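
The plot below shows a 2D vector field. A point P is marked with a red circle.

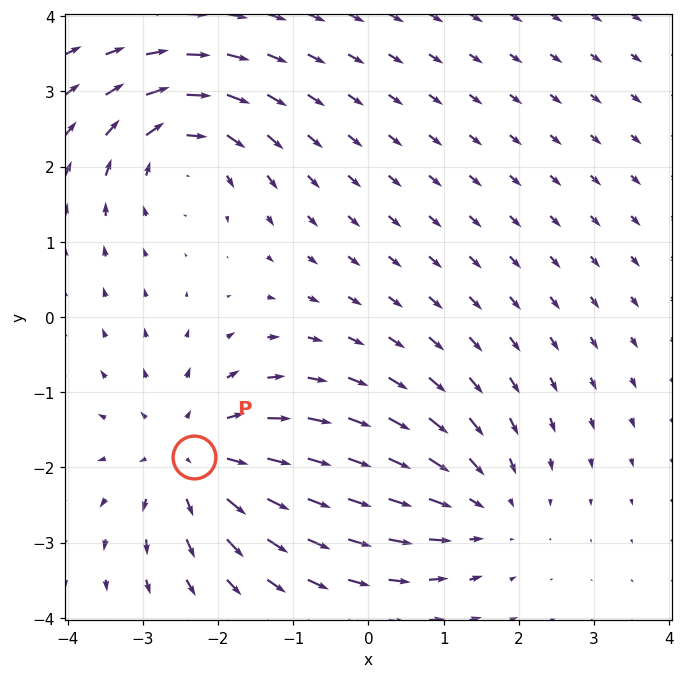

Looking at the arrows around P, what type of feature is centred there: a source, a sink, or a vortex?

At P (-2.3, -1.9) the arrows spread outward. Divergence about +4, curl ≈0 — positive divergence with near-zero curl is a source.

source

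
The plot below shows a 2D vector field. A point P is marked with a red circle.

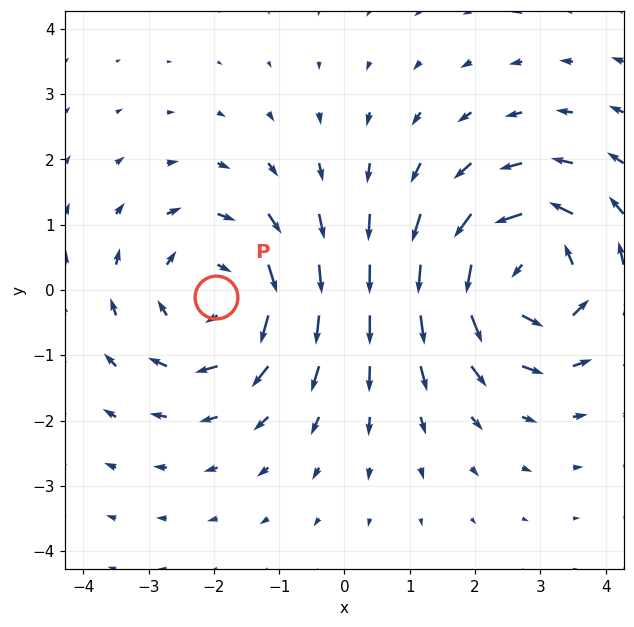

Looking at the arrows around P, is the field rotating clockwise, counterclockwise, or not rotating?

Near P at (-2.0, -0.1) the arrows circulate clockwise. The curl (z-component) there is about -3; negative curl means clockwise rotation.

clockwise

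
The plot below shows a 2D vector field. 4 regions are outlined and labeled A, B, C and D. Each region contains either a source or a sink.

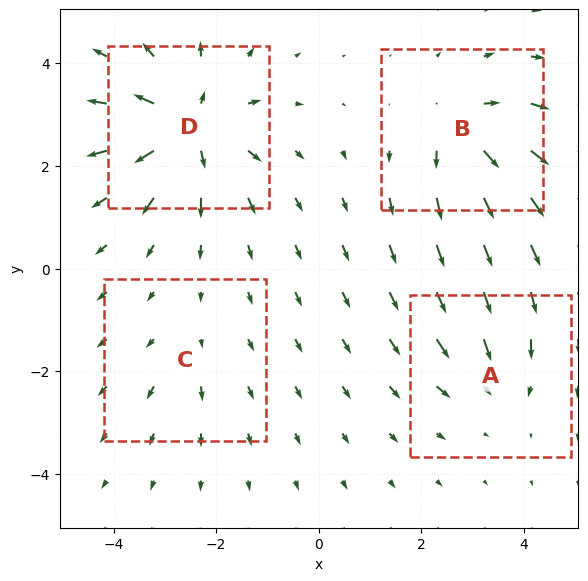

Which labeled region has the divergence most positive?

D

Divergence at each region's feature centre — A: about -4, B: about +5, C: about +2, D: about +8. Region D is most positive.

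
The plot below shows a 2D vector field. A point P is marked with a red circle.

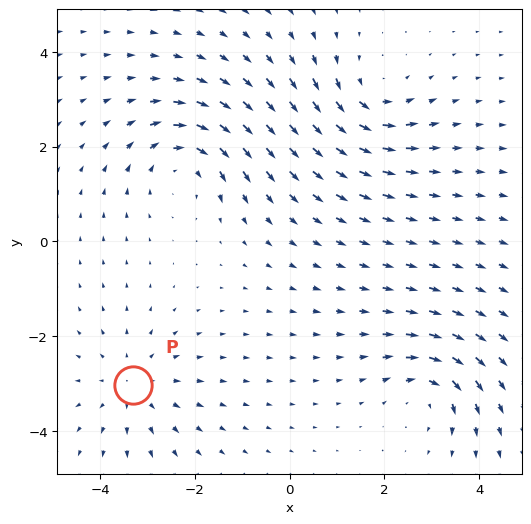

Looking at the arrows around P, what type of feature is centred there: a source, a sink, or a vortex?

source

At P (-3.3, -3.0) the arrows spread outward. Divergence about +4, curl ≈0 — positive divergence with near-zero curl is a source.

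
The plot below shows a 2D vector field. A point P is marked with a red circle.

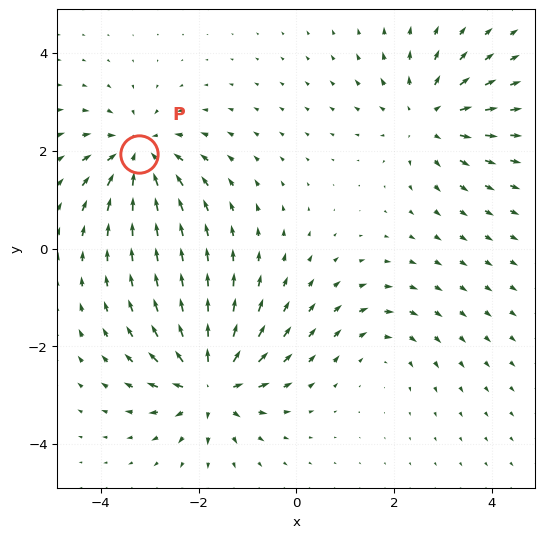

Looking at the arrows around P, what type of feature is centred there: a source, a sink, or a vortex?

sink

At P (-3.2, 1.9) the arrows converge inward. Divergence about -5, curl ≈0 — negative divergence with near-zero curl is a sink.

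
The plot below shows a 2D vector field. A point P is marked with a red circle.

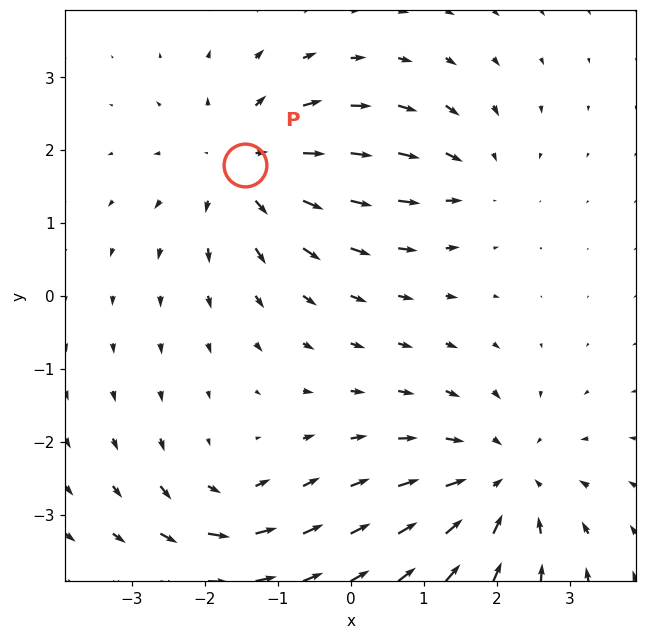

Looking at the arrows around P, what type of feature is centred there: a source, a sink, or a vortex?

source

At P (-1.4, 1.8) the arrows spread outward. Divergence about +5, curl ≈0 — positive divergence with near-zero curl is a source.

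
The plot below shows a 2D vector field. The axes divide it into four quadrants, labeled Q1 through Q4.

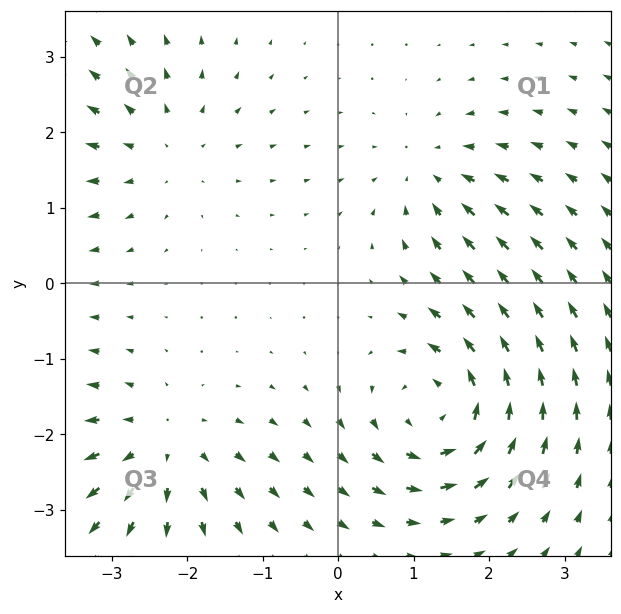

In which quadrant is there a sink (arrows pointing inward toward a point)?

Q1

The sink sits at approximately (1.2, 1.4), which lies in quadrant Q1. The divergence there is about -3, negative as expected for a sink.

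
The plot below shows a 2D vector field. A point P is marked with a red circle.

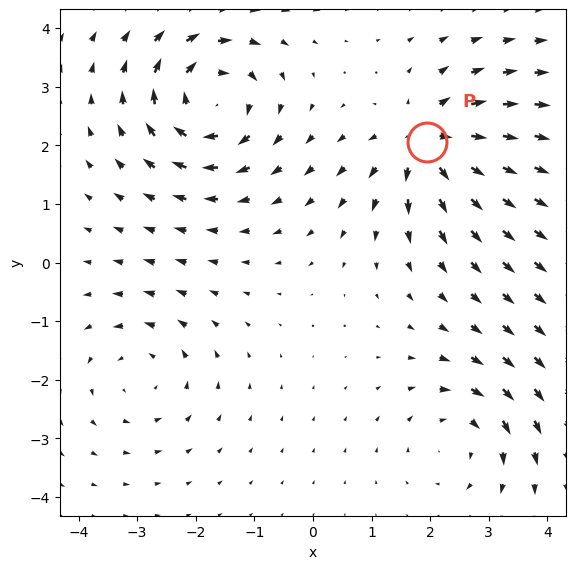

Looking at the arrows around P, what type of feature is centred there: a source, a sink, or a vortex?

source

At P (1.9, 2.1) the arrows spread outward. Divergence about +6, curl ≈0 — positive divergence with near-zero curl is a source.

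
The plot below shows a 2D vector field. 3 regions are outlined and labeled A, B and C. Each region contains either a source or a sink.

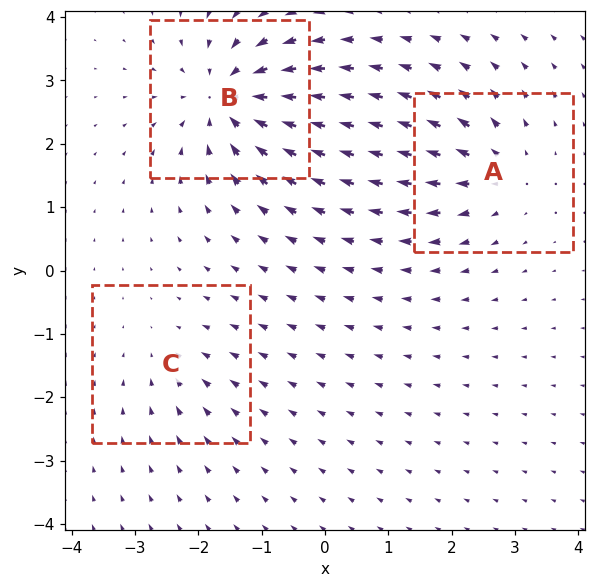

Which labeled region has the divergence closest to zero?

C

Divergence at each region's feature centre — A: about +4, B: about -6, C: about -2. Region C is closest to zero.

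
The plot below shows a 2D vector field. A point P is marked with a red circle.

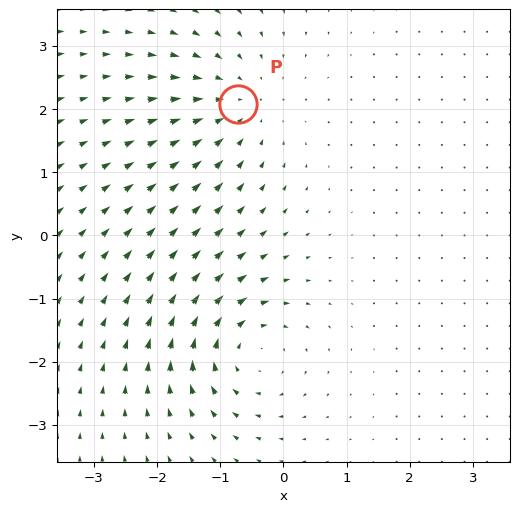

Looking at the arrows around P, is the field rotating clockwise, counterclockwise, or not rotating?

Near P at (-0.7, 2.1) the arrows show no circulation. The curl there is ≈0.

not rotating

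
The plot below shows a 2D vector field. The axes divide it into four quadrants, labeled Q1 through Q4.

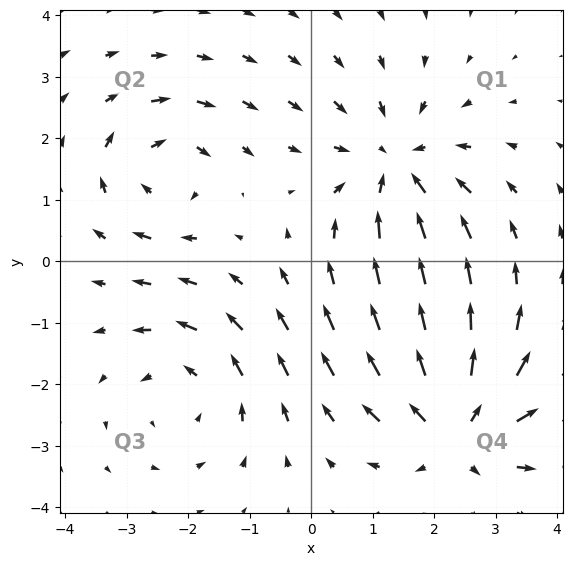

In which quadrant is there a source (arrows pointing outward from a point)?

Q4

The source sits at approximately (2.4, -2.7), which lies in quadrant Q4. The divergence there is about +4, positive as expected for a source.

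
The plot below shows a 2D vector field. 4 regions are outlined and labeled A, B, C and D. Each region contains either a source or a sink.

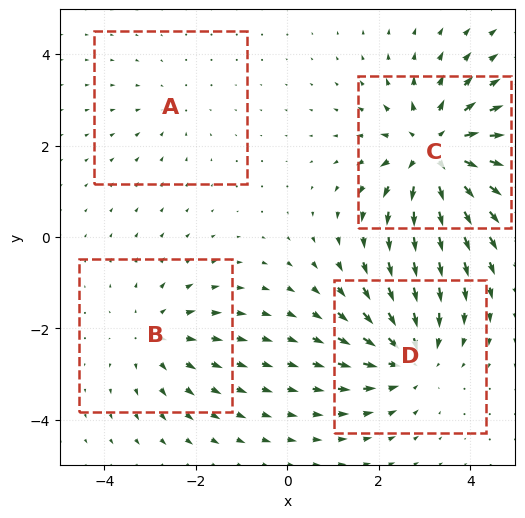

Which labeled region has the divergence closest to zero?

Divergence at each region's feature centre — A: about -2, B: about +3, C: about +6, D: about -4. Region A is closest to zero.

A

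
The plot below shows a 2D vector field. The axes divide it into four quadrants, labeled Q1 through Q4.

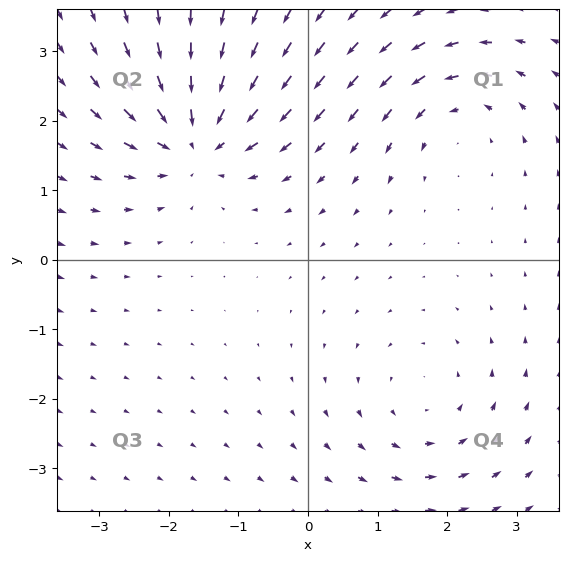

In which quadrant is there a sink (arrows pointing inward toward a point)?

The sink sits at approximately (-1.6, 1.7), which lies in quadrant Q2. The divergence there is about -5, negative as expected for a sink.

Q2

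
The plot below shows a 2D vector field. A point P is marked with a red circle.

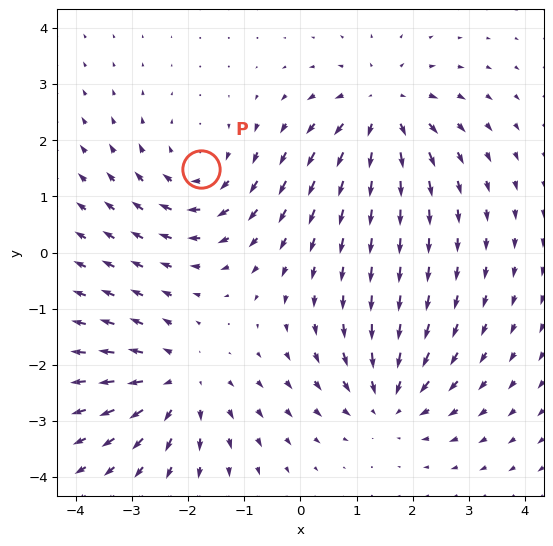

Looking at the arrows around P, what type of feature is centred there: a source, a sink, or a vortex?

vortex

At P (-1.8, 1.5) the arrows circulate clockwise. Divergence ≈0, curl about -4 — near-zero divergence with nonzero curl is a vortex.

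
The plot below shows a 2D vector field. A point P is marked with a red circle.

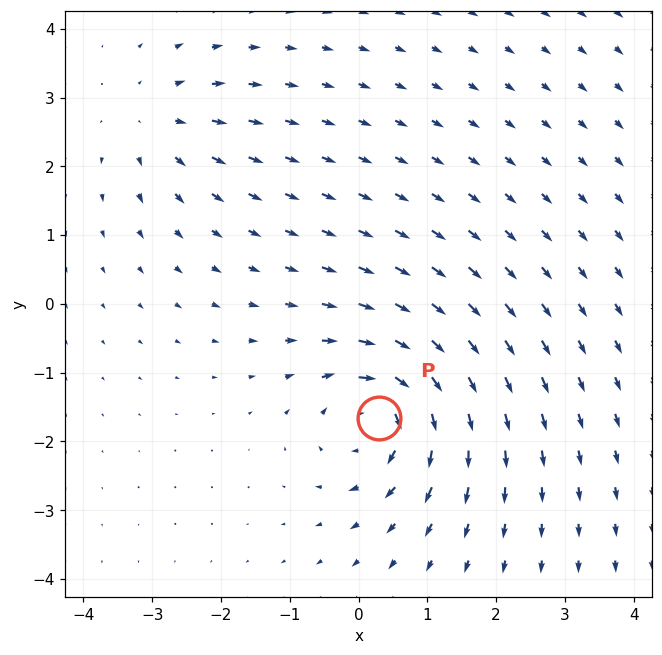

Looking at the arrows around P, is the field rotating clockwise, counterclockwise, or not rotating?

clockwise

Near P at (0.3, -1.7) the arrows circulate clockwise. The curl (z-component) there is about -6; negative curl means clockwise rotation.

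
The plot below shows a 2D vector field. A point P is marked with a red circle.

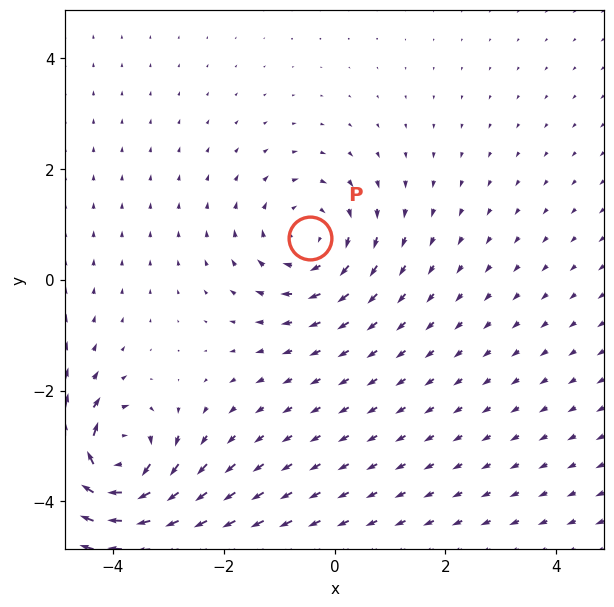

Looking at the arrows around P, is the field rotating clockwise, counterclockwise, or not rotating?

clockwise

Near P at (-0.4, 0.8) the arrows circulate clockwise. The curl (z-component) there is about -3; negative curl means clockwise rotation.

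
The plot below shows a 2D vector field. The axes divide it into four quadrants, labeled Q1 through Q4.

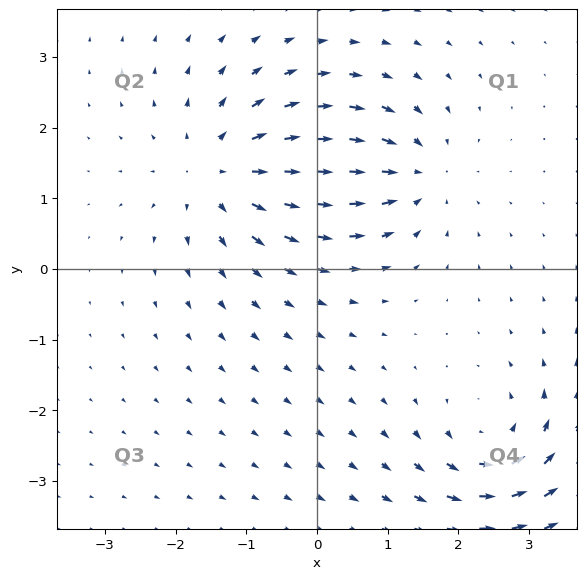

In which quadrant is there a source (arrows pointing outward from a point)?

Q2

The source sits at approximately (-1.3, 1.4), which lies in quadrant Q2. The divergence there is about +4, positive as expected for a source.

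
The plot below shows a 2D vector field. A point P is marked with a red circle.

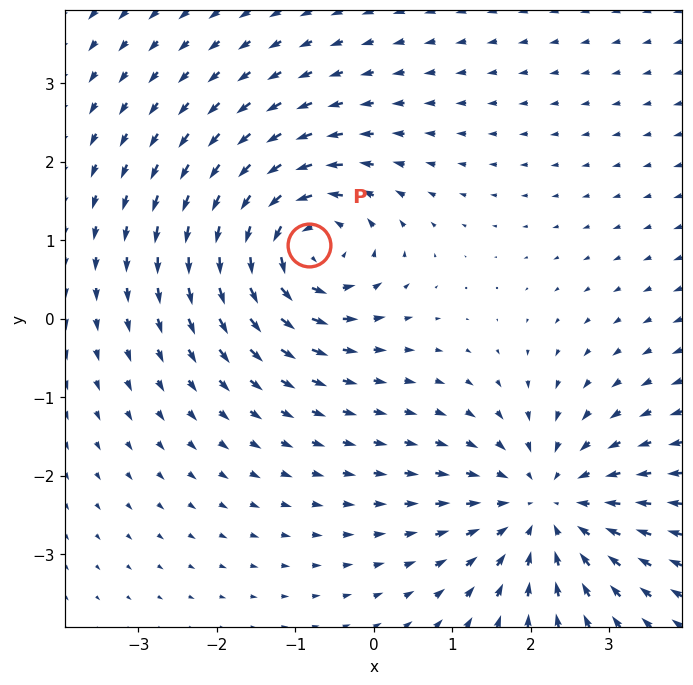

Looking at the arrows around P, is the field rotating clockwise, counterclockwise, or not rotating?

Near P at (-0.8, 0.9) the arrows circulate counterclockwise. The curl (z-component) there is about +5; positive curl means counterclockwise rotation.

counterclockwise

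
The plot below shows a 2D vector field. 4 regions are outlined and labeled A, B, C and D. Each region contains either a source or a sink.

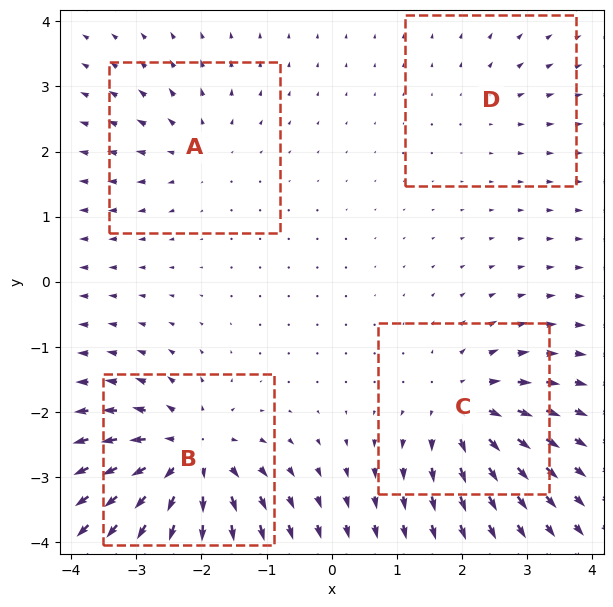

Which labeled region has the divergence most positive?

B

Divergence at each region's feature centre — A: about +4, B: about +8, C: about +6, D: about +2. Region B is most positive.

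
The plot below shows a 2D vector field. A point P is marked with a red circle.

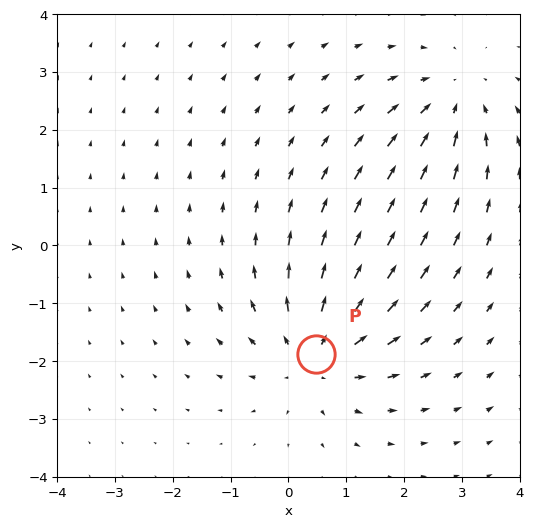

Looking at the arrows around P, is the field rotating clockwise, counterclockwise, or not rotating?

not rotating

Near P at (0.5, -1.9) the arrows show no circulation. The curl there is ≈0.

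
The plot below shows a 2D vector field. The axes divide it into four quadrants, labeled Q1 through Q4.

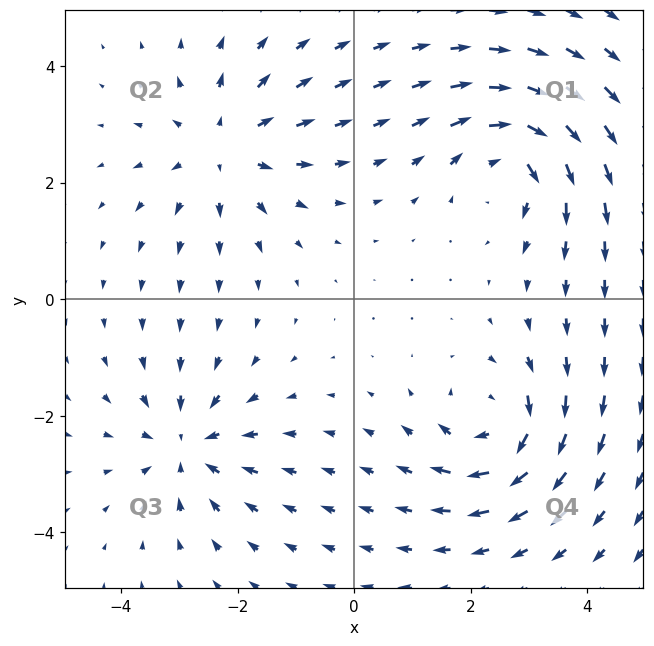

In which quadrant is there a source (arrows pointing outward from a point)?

Q2

The source sits at approximately (-2.2, 2.6), which lies in quadrant Q2. The divergence there is about +4, positive as expected for a source.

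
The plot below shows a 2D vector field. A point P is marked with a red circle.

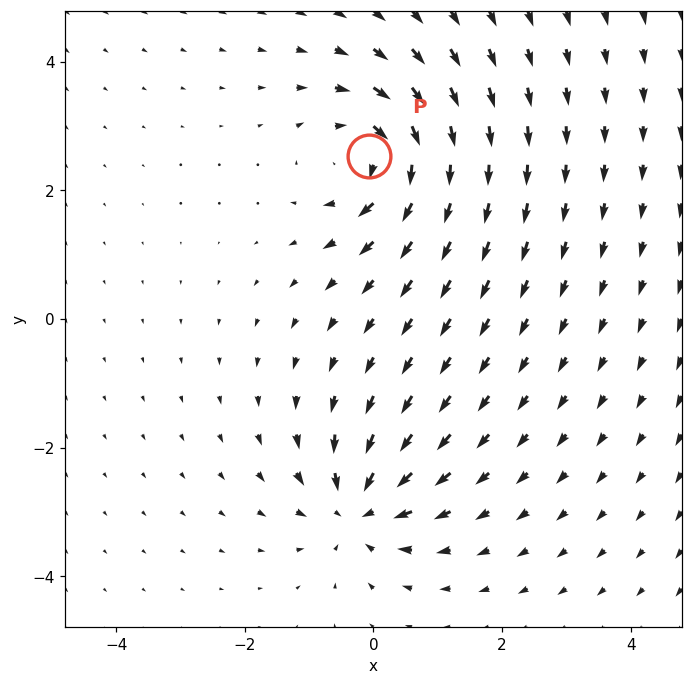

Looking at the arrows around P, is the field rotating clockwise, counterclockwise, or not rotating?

clockwise

Near P at (-0.1, 2.5) the arrows circulate clockwise. The curl (z-component) there is about -6; negative curl means clockwise rotation.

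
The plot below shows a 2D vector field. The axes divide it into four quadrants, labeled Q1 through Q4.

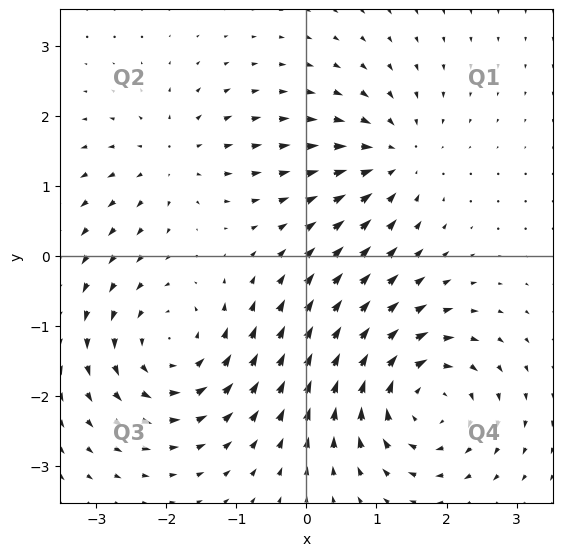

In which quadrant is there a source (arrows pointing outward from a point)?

Q2

The source sits at approximately (-1.9, 1.4), which lies in quadrant Q2. The divergence there is about +3, positive as expected for a source.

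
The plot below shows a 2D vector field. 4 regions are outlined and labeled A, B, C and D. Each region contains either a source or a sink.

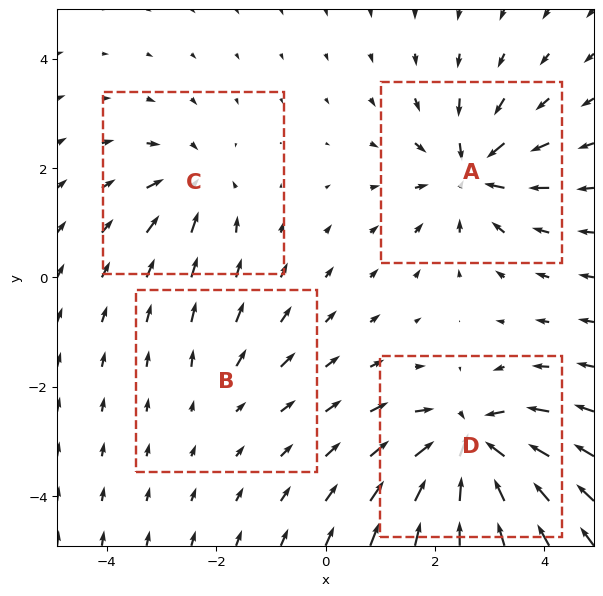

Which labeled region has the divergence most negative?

D

Divergence at each region's feature centre — A: about -7, B: about +2, C: about -4, D: about -9. Region D is most negative.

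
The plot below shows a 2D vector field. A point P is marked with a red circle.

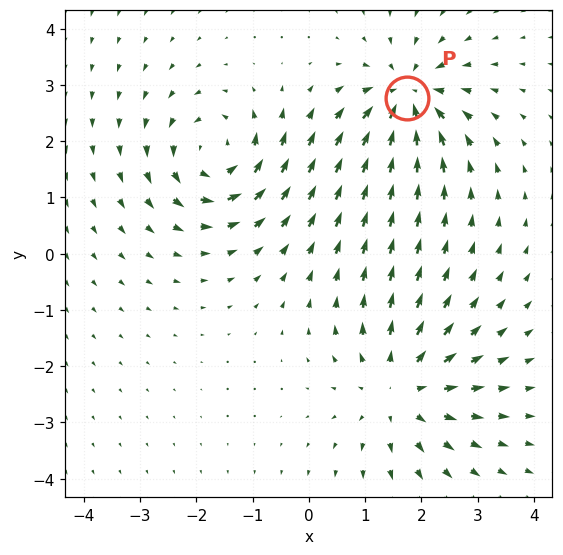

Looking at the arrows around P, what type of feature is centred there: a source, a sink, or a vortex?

At P (1.7, 2.8) the arrows converge inward. Divergence about -5, curl ≈0 — negative divergence with near-zero curl is a sink.

sink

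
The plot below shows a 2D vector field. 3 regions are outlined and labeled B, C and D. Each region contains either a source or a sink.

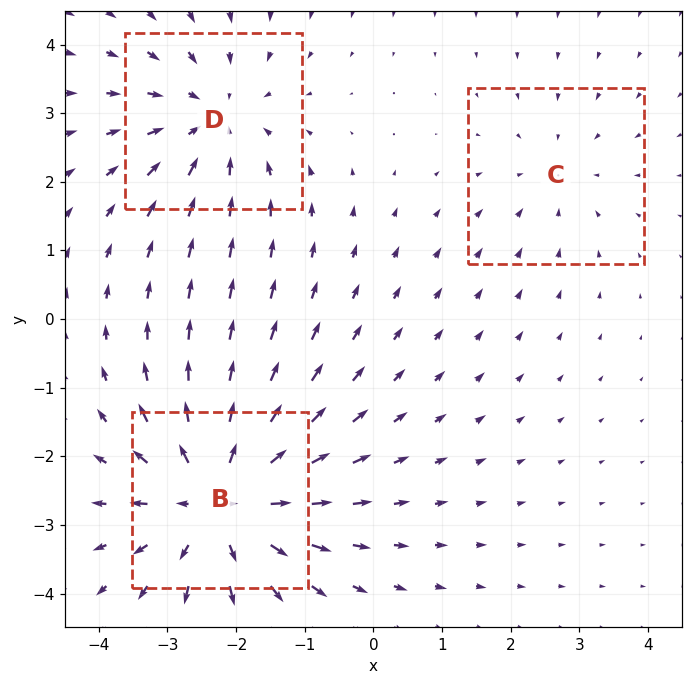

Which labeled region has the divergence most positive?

B

Divergence at each region's feature centre — B: about +4, C: about -2, D: about -3. Region B is most positive.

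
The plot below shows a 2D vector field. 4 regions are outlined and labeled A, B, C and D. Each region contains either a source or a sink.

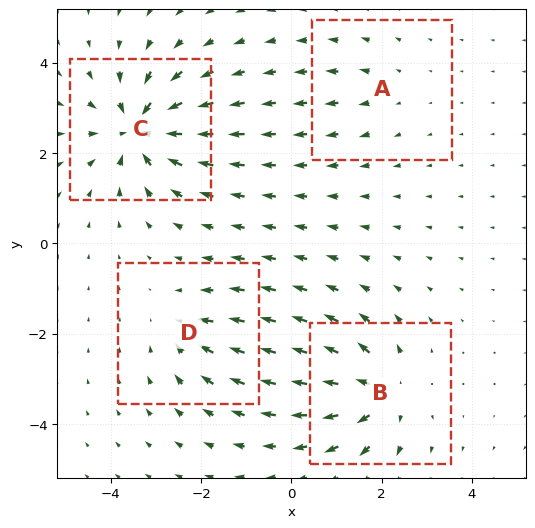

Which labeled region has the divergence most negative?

Divergence at each region's feature centre — A: about +2, B: about +6, C: about -8, D: about -4. Region C is most negative.

C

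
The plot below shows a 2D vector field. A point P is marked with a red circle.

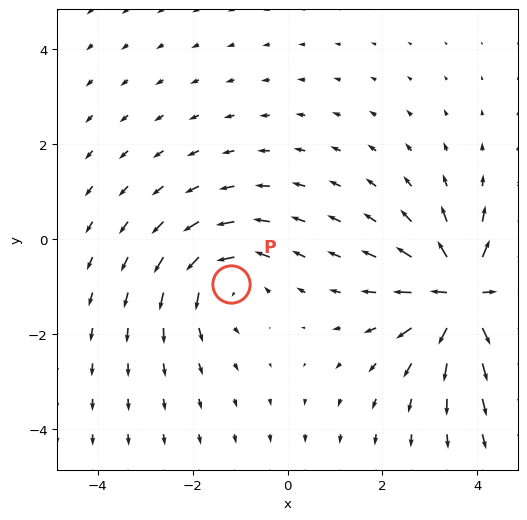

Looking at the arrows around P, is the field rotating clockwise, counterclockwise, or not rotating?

counterclockwise

Near P at (-1.2, -0.9) the arrows circulate counterclockwise. The curl (z-component) there is about +3; positive curl means counterclockwise rotation.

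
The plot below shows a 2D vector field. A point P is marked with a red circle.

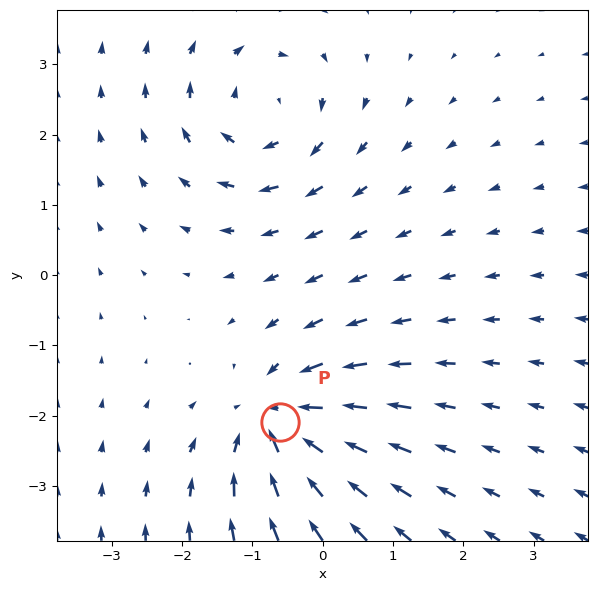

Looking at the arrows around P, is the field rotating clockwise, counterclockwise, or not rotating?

Near P at (-0.6, -2.1) the arrows show no circulation. The curl there is ≈0.

not rotating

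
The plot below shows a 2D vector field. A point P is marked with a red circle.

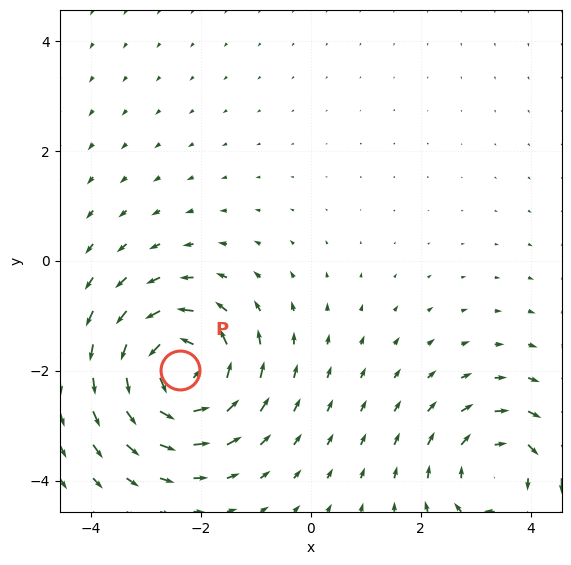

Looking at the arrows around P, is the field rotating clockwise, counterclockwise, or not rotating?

Near P at (-2.4, -2.0) the arrows circulate counterclockwise. The curl (z-component) there is about +6; positive curl means counterclockwise rotation.

counterclockwise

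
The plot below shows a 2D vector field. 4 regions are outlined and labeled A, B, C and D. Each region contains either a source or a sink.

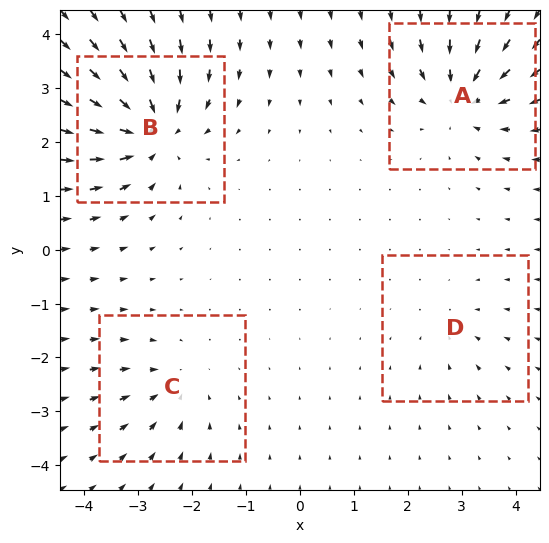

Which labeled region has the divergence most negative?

B

Divergence at each region's feature centre — A: about -6, B: about -8, C: about -4, D: about -2. Region B is most negative.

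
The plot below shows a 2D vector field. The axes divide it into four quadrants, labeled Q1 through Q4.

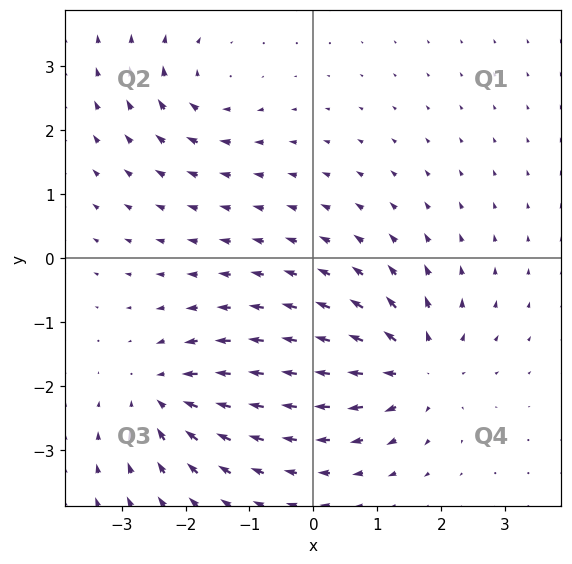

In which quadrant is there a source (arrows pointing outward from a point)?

Q4

The source sits at approximately (1.6, -1.7), which lies in quadrant Q4. The divergence there is about +5, positive as expected for a source.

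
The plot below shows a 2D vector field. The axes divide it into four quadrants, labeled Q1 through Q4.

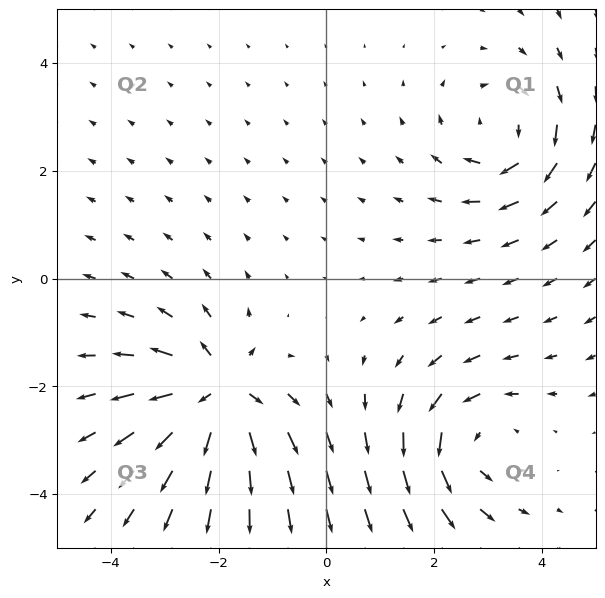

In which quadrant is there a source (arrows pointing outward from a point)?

The source sits at approximately (-2.0, -2.1), which lies in quadrant Q3. The divergence there is about +6, positive as expected for a source.

Q3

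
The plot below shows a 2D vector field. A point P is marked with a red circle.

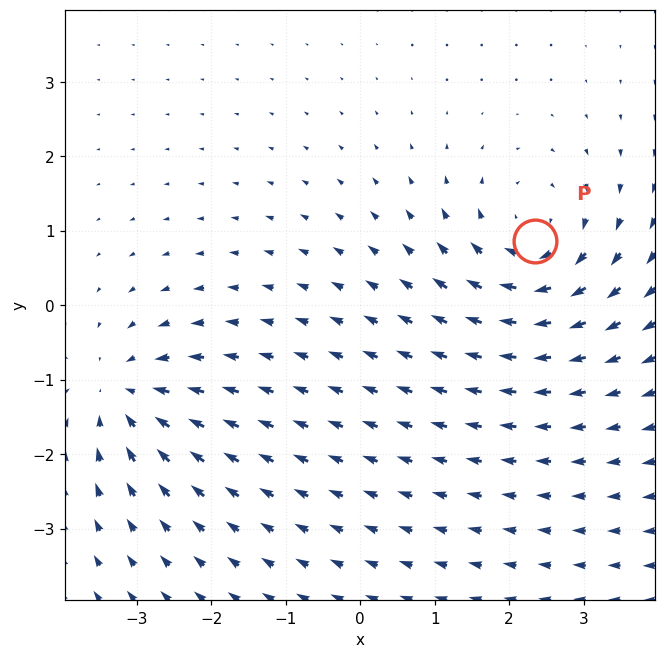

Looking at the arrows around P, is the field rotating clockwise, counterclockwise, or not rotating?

clockwise

Near P at (2.3, 0.9) the arrows circulate clockwise. The curl (z-component) there is about -4; negative curl means clockwise rotation.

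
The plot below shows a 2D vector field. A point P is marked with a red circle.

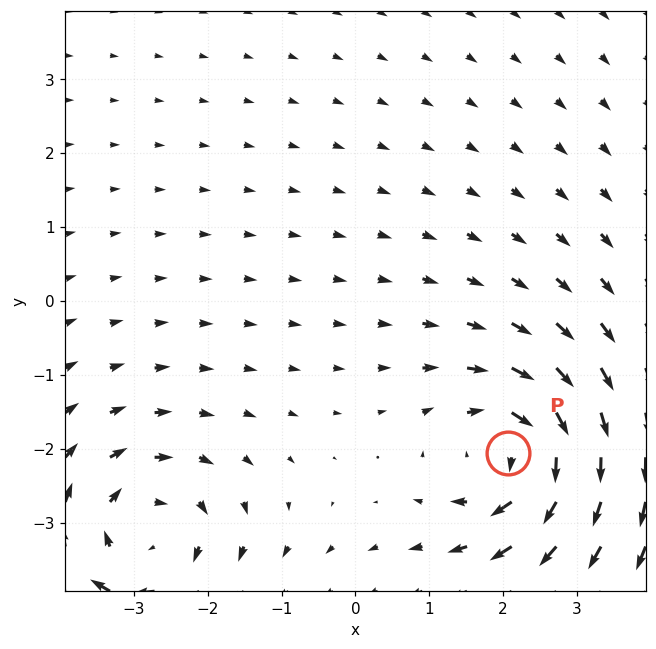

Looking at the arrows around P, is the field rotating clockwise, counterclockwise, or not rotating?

Near P at (2.1, -2.1) the arrows circulate clockwise. The curl (z-component) there is about -6; negative curl means clockwise rotation.

clockwise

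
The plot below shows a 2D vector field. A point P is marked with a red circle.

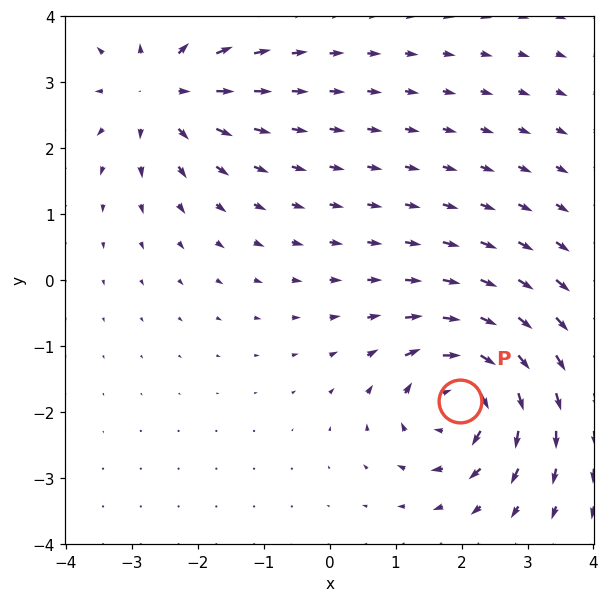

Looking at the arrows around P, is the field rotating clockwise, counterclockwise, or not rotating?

Near P at (2.0, -1.8) the arrows circulate clockwise. The curl (z-component) there is about -6; negative curl means clockwise rotation.

clockwise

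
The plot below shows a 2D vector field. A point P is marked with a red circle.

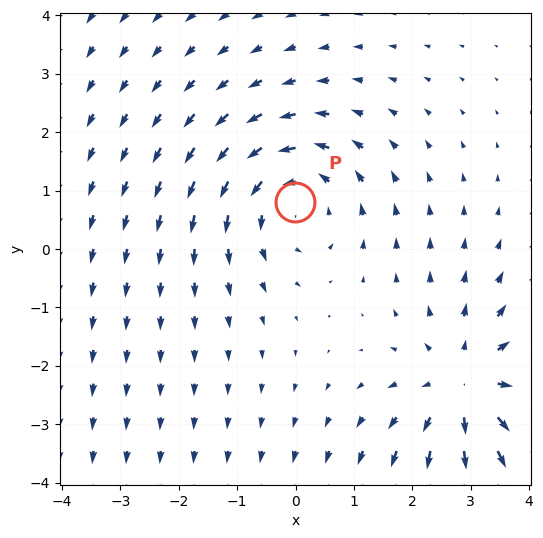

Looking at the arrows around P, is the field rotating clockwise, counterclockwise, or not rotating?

Near P at (-0.0, 0.8) the arrows circulate counterclockwise. The curl (z-component) there is about +3; positive curl means counterclockwise rotation.

counterclockwise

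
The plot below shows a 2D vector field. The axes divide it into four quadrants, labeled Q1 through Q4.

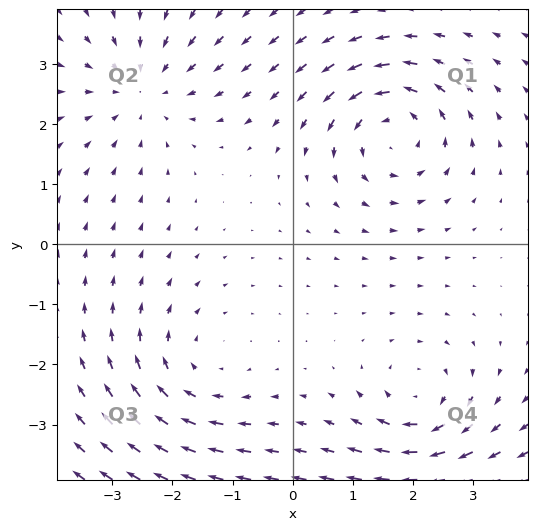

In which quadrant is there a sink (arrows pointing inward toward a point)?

The sink sits at approximately (-2.5, 2.6), which lies in quadrant Q2. The divergence there is about -3, negative as expected for a sink.

Q2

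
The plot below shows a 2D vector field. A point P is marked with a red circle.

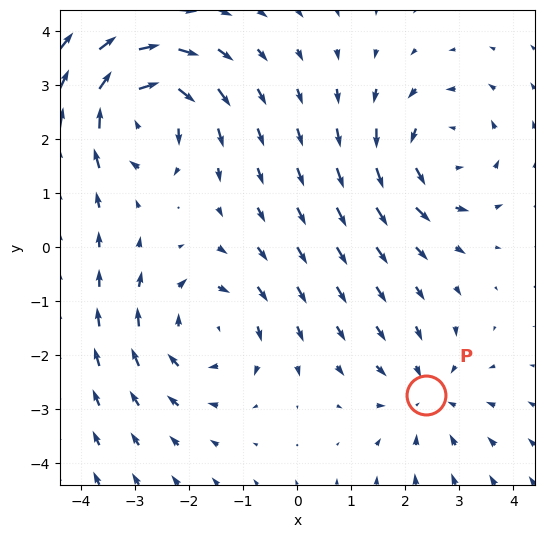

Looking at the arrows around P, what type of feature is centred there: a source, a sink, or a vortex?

sink

At P (2.4, -2.7) the arrows converge inward. Divergence about -3, curl ≈0 — negative divergence with near-zero curl is a sink.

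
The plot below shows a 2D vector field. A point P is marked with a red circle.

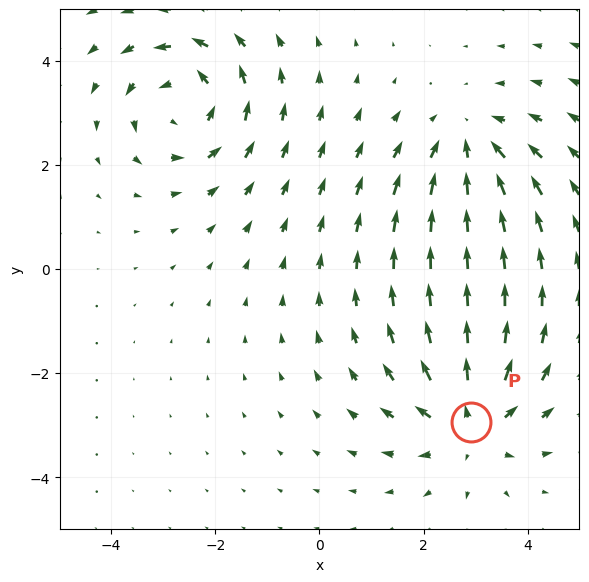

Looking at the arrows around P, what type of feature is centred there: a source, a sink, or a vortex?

At P (2.9, -2.9) the arrows spread outward. Divergence about +5, curl ≈0 — positive divergence with near-zero curl is a source.

source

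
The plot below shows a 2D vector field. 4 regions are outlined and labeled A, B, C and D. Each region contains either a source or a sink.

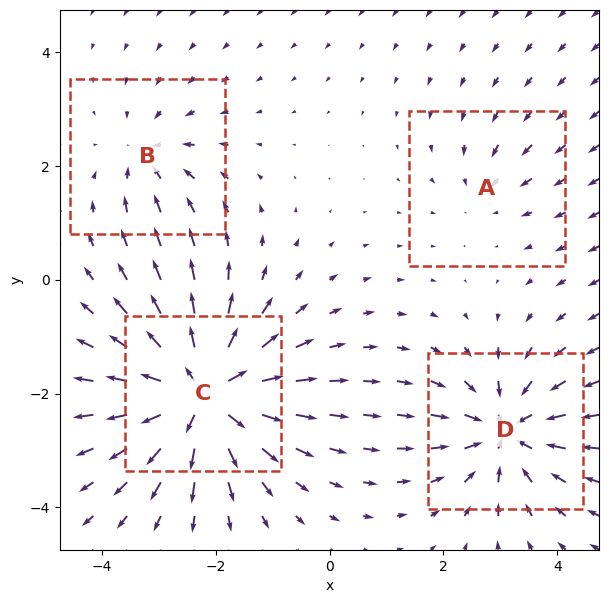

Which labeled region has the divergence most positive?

Divergence at each region's feature centre — A: about -3, B: about -4, C: about +9, D: about -6. Region C is most positive.

C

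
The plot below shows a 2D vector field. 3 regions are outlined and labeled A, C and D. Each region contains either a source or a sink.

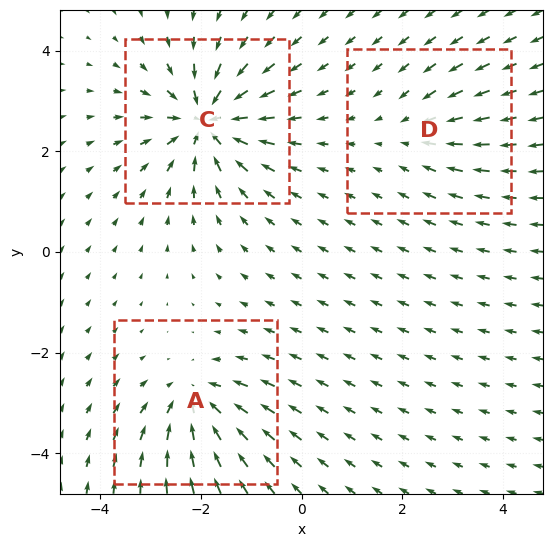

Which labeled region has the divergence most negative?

C

Divergence at each region's feature centre — A: about -4, C: about -6, D: about -3. Region C is most negative.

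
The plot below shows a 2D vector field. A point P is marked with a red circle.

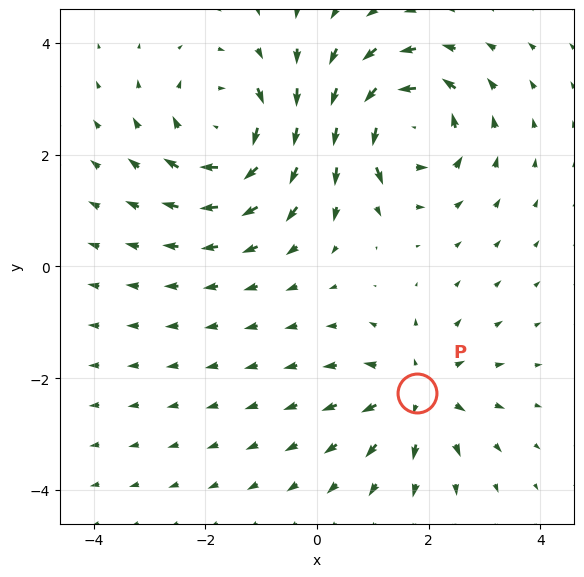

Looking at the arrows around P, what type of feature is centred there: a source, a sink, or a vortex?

source

At P (1.8, -2.3) the arrows spread outward. Divergence about +4, curl ≈0 — positive divergence with near-zero curl is a source.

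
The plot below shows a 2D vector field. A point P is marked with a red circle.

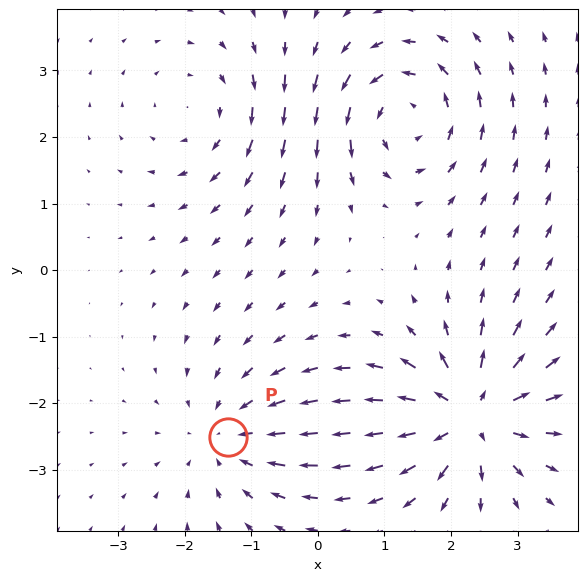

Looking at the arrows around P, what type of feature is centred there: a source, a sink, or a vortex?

sink

At P (-1.3, -2.5) the arrows converge inward. Divergence about -3, curl ≈0 — negative divergence with near-zero curl is a sink.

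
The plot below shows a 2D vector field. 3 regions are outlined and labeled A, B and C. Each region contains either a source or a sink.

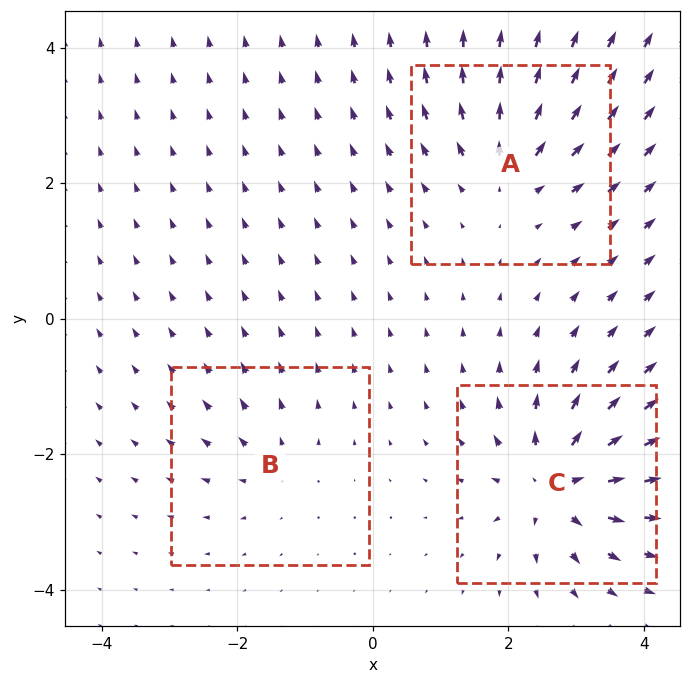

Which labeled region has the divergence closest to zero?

Divergence at each region's feature centre — A: about +4, B: about +3, C: about +6. Region B is closest to zero.

B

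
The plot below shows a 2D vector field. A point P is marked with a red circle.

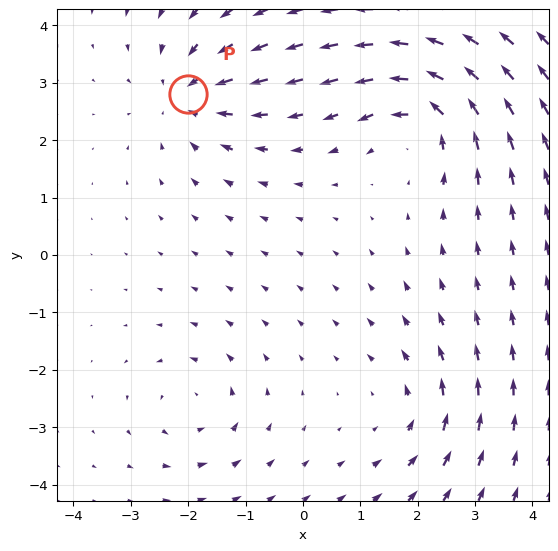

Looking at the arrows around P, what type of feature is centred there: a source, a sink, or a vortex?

At P (-2.0, 2.8) the arrows converge inward. Divergence about -4, curl ≈0 — negative divergence with near-zero curl is a sink.

sink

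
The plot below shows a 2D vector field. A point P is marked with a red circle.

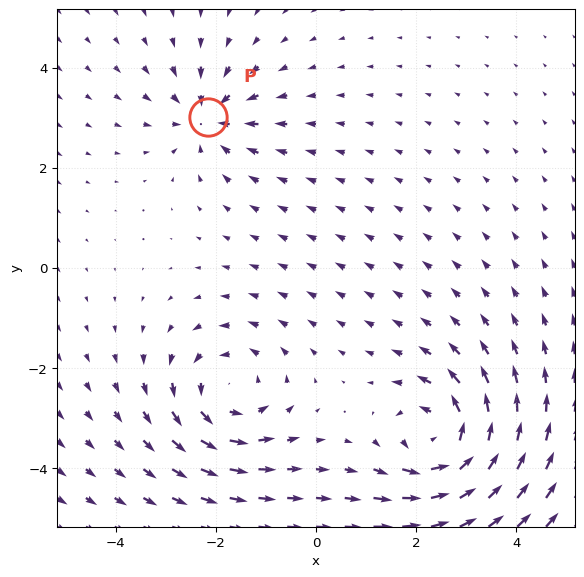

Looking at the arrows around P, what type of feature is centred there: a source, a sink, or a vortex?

sink

At P (-2.2, 3.0) the arrows converge inward. Divergence about -4, curl ≈0 — negative divergence with near-zero curl is a sink.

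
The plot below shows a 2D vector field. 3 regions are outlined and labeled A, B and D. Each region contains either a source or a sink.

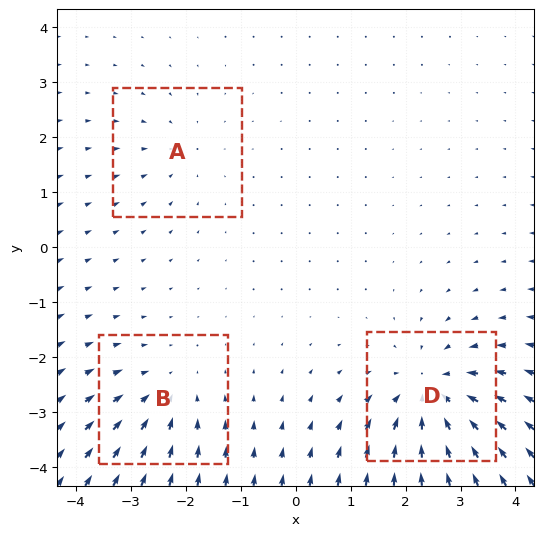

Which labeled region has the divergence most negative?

Divergence at each region's feature centre — A: about -2, B: about -3, D: about -5. Region D is most negative.

D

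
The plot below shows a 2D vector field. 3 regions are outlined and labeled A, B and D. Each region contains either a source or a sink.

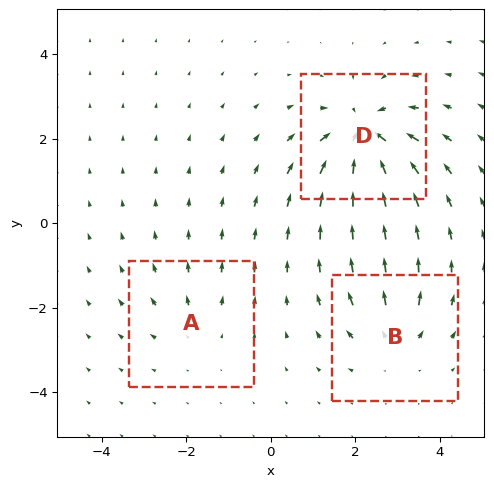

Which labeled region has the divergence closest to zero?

Divergence at each region's feature centre — A: about +2, B: about +3, D: about -6. Region A is closest to zero.

A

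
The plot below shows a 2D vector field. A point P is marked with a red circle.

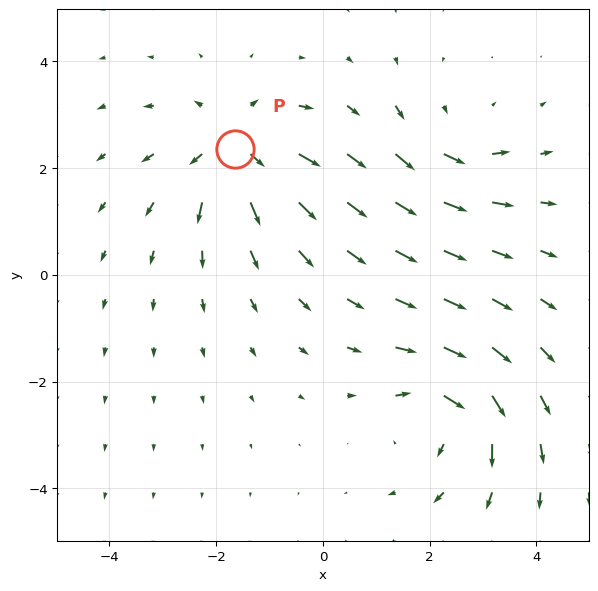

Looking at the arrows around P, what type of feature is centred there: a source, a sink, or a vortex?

At P (-1.7, 2.4) the arrows spread outward. Divergence about +5, curl ≈0 — positive divergence with near-zero curl is a source.

source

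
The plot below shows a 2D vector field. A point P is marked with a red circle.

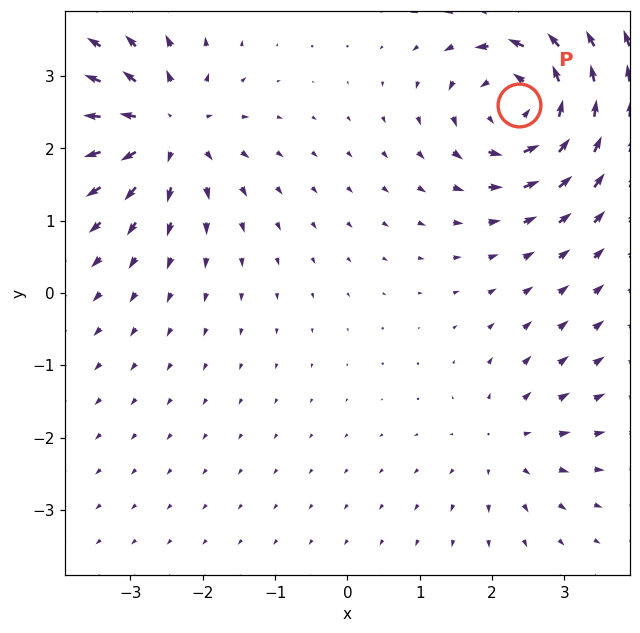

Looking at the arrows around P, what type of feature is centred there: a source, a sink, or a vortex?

At P (2.4, 2.6) the arrows circulate counterclockwise. Divergence ≈0, curl about +7 — near-zero divergence with nonzero curl is a vortex.

vortex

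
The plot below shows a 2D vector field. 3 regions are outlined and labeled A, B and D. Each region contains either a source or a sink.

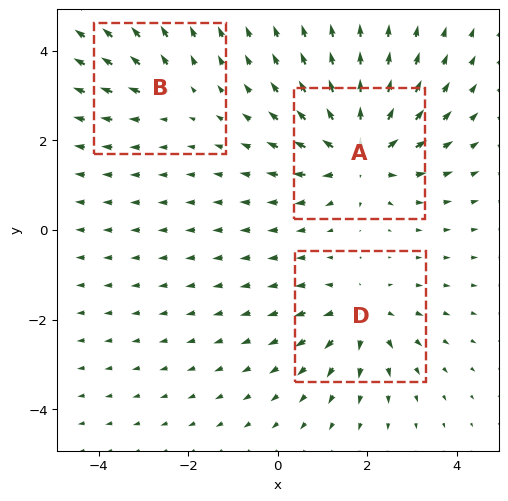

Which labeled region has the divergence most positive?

Divergence at each region's feature centre — A: about +5, B: about +2, D: about +3. Region A is most positive.

A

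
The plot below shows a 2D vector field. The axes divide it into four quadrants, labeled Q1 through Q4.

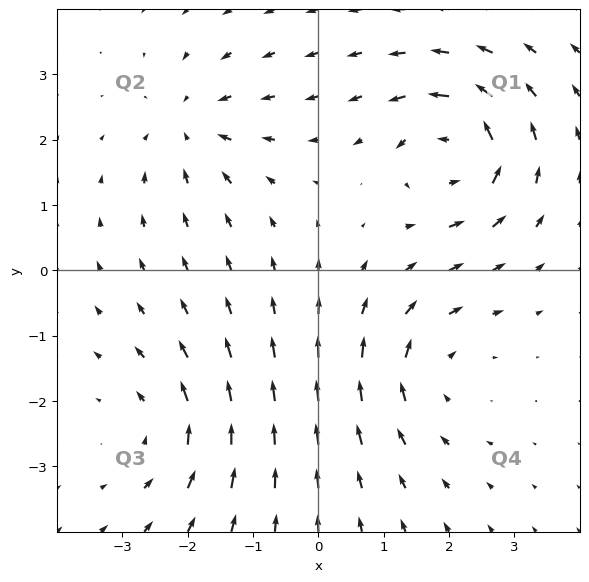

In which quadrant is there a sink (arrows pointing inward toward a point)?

Q2

The sink sits at approximately (-1.9, 2.2), which lies in quadrant Q2. The divergence there is about -3, negative as expected for a sink.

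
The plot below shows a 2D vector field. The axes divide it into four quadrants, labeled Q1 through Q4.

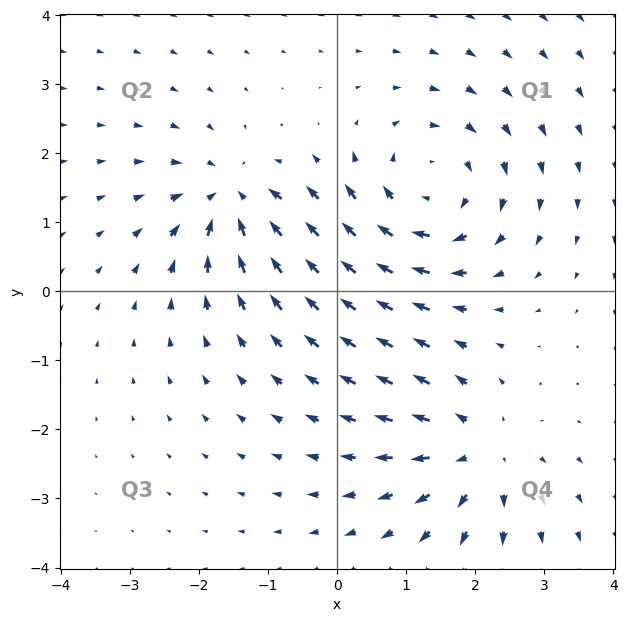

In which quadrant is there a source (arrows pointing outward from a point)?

Q4

The source sits at approximately (2.0, -2.4), which lies in quadrant Q4. The divergence there is about +4, positive as expected for a source.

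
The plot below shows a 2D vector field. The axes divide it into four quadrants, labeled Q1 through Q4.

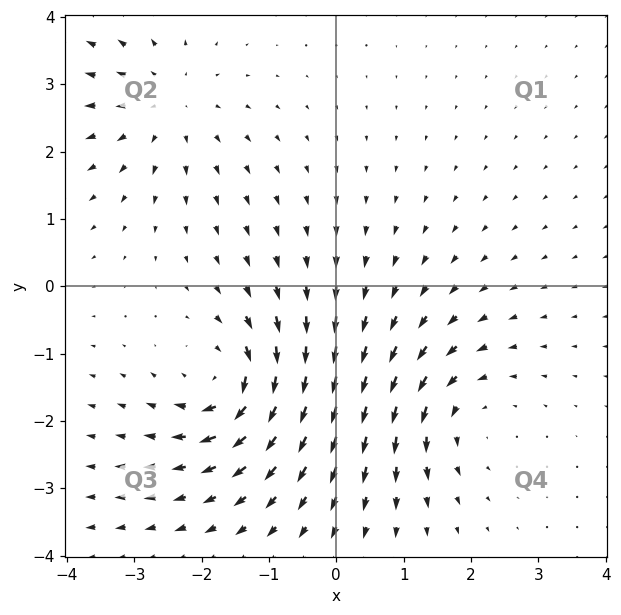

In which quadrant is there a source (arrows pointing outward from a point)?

The source sits at approximately (-2.5, 2.7), which lies in quadrant Q2. The divergence there is about +3, positive as expected for a source.

Q2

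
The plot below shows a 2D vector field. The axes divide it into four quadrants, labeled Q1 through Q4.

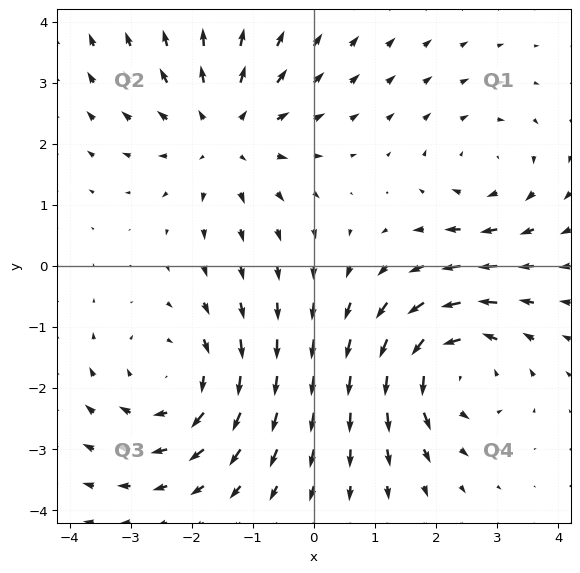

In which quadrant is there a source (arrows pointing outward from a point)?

The source sits at approximately (-1.5, 2.2), which lies in quadrant Q2. The divergence there is about +4, positive as expected for a source.

Q2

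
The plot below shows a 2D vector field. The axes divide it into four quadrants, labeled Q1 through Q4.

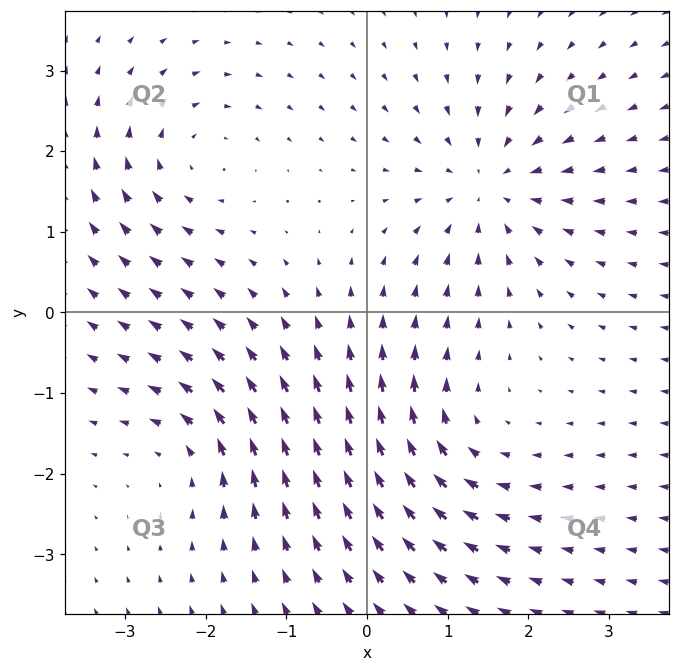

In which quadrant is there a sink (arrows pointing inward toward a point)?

Q1

The sink sits at approximately (1.5, 1.6), which lies in quadrant Q1. The divergence there is about -5, negative as expected for a sink.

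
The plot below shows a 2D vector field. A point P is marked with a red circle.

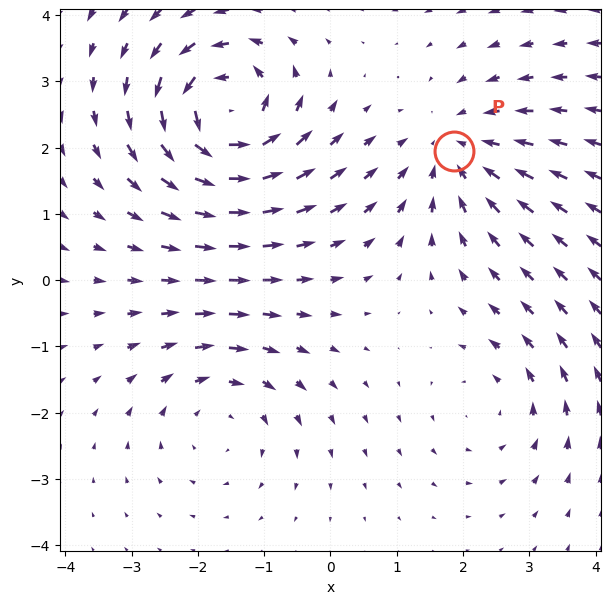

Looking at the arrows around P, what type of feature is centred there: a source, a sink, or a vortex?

At P (1.9, 2.0) the arrows converge inward. Divergence about -3, curl ≈0 — negative divergence with near-zero curl is a sink.

sink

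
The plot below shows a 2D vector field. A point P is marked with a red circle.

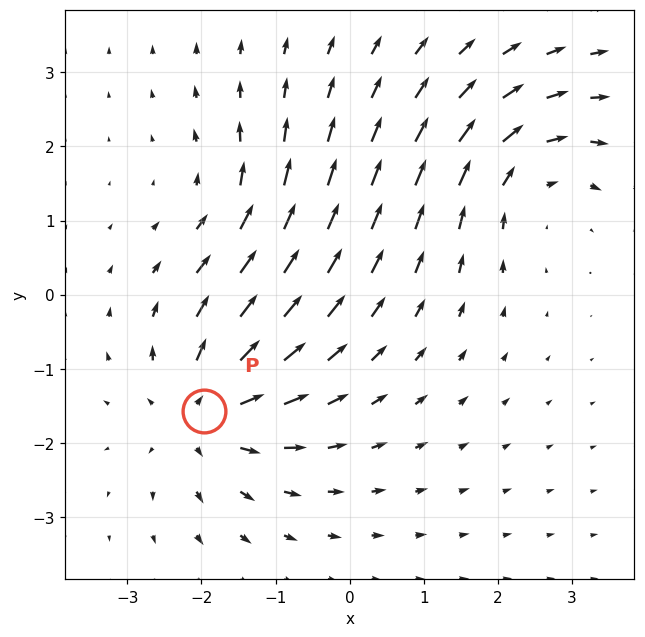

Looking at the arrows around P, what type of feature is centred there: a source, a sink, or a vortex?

At P (-2.0, -1.6) the arrows spread outward. Divergence about +6, curl ≈0 — positive divergence with near-zero curl is a source.

source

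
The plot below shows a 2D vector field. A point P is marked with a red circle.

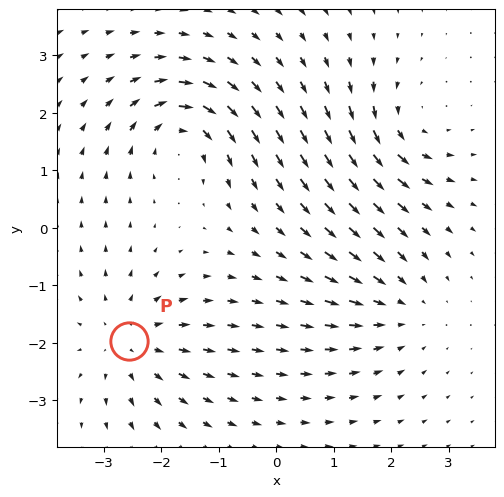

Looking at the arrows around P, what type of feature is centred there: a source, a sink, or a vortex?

At P (-2.6, -2.0) the arrows spread outward. Divergence about +4, curl ≈0 — positive divergence with near-zero curl is a source.

source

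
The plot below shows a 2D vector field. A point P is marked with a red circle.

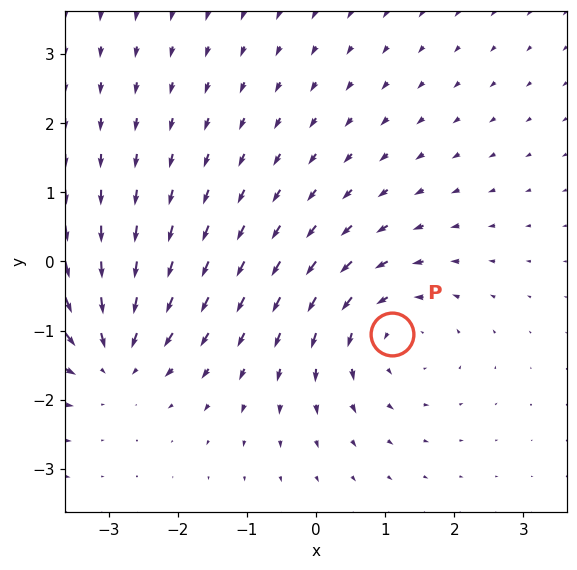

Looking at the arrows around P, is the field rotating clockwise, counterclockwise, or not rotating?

counterclockwise

Near P at (1.1, -1.0) the arrows circulate counterclockwise. The curl (z-component) there is about +3; positive curl means counterclockwise rotation.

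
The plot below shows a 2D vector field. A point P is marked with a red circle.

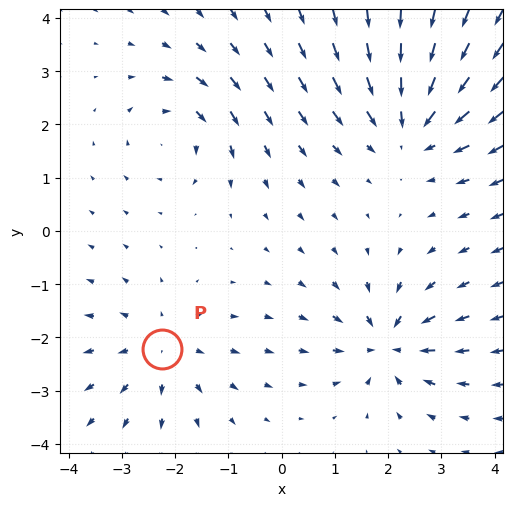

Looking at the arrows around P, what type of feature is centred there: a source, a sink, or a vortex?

source

At P (-2.2, -2.2) the arrows spread outward. Divergence about +3, curl ≈0 — positive divergence with near-zero curl is a source.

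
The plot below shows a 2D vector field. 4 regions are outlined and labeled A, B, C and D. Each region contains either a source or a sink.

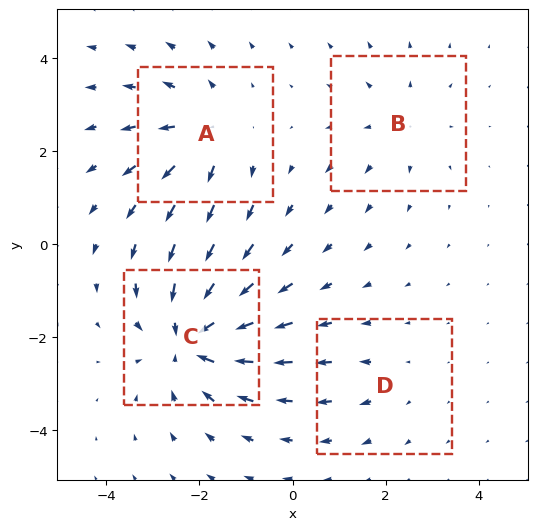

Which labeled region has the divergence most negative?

Divergence at each region's feature centre — A: about +4, B: about +3, C: about -7, D: about +2. Region C is most negative.

C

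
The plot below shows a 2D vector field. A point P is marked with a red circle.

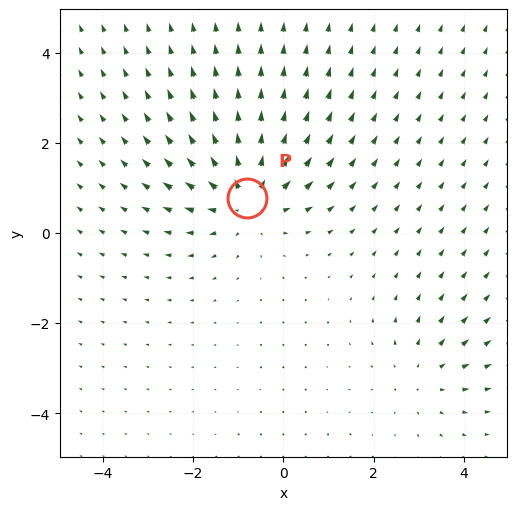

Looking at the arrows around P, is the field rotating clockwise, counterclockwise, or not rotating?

not rotating

Near P at (-0.8, 0.8) the arrows show no circulation. The curl there is ≈0.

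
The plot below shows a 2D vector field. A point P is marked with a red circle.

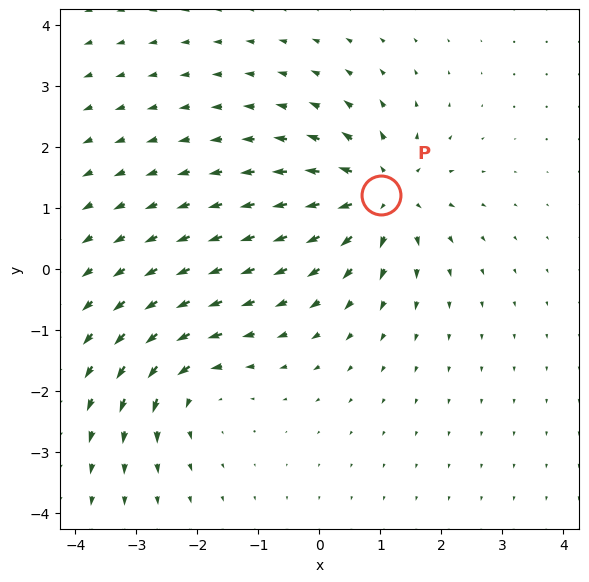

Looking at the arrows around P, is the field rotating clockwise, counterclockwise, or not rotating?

not rotating

Near P at (1.0, 1.2) the arrows show no circulation. The curl there is ≈0.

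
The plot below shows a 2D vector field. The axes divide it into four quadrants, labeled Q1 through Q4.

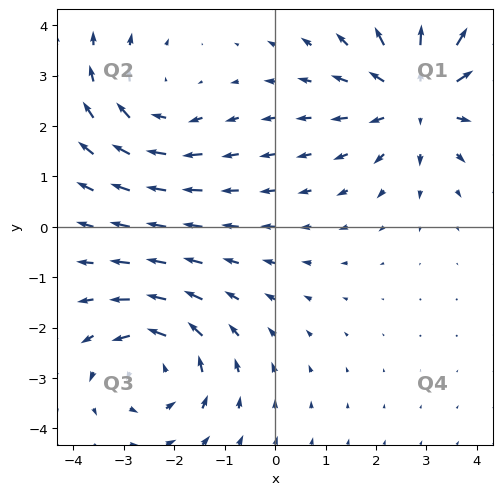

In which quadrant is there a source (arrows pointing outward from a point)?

Q1

The source sits at approximately (2.9, 2.6), which lies in quadrant Q1. The divergence there is about +4, positive as expected for a source.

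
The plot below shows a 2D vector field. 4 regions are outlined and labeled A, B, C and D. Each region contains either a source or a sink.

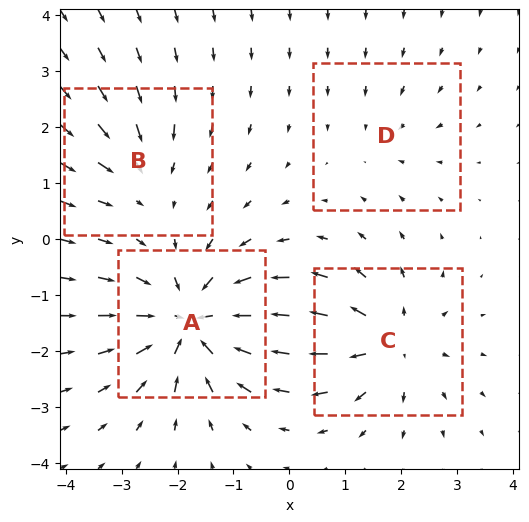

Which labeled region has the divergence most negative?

A

Divergence at each region's feature centre — A: about -8, B: about -3, C: about +5, D: about -2. Region A is most negative.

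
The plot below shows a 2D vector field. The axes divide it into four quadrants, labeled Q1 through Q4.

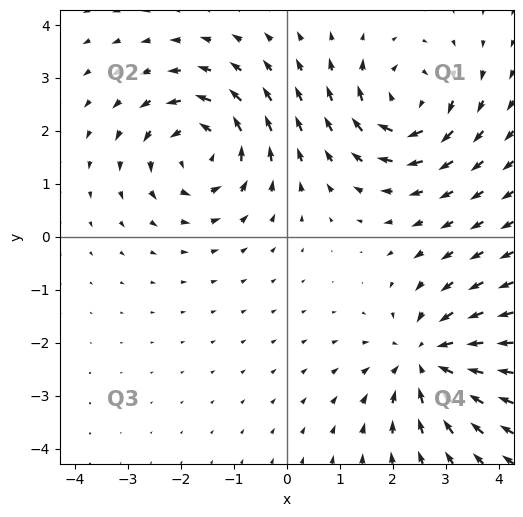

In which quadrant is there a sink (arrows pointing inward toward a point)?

The sink sits at approximately (2.7, -2.3), which lies in quadrant Q4. The divergence there is about -5, negative as expected for a sink.

Q4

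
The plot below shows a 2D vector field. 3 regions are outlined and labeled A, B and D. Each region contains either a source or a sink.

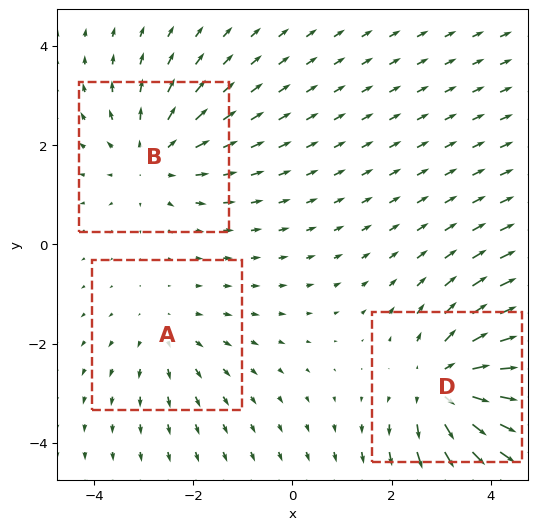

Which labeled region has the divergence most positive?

D

Divergence at each region's feature centre — A: about +2, B: about +3, D: about +4. Region D is most positive.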